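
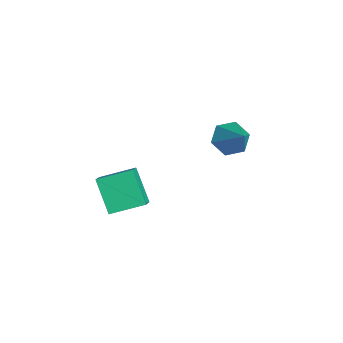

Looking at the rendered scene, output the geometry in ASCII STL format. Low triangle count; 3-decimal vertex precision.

solid 
facet normal -0.612 -0.206 0.764
outer loop
vertex -0.64 -3.216 -0.151
vertex -0.474 -1.475 0.452
vertex -1.434 -2.946 -0.714
endloop
endfacet
facet normal -0.089 -0.941 -0.326
outer loop
vertex -0.186 -2.525 -2.272
vertex -0.64 -3.216 -0.151
vertex -1.434 -2.946 -0.714
endloop
endfacet
facet normal -0.612 -0.206 0.764
outer loop
vertex -1.434 -2.946 -0.714
vertex -0.474 -1.475 0.452
vertex -1.268 -1.204 -0.111
endloop
endfacet
facet normal -0.786 0.268 -0.557
outer loop
vertex -1.268 -1.204 -0.111
vertex -0.186 -2.525 -2.272
vertex -1.434 -2.946 -0.714
endloop
endfacet
facet normal 0.786 -0.268 0.557
outer loop
vertex -0.64 -3.216 -0.151
vertex 0.774 -1.054 -1.106
vertex -0.474 -1.475 0.452
endloop
endfacet
facet normal -0.090 -0.941 -0.326
outer loop
vertex 0.608 -2.796 -1.709
vertex -0.64 -3.216 -0.151
vertex -0.186 -2.525 -2.272
endloop
endfacet
facet normal 0.786 -0.268 0.557
outer loop
vertex 0.608 -2.796 -1.709
vertex 0.774 -1.054 -1.106
vertex -0.64 -3.216 -0.151
endloop
endfacet
facet normal 0.090 0.941 0.326
outer loop
vertex -0.474 -1.475 0.452
vertex 0.774 -1.054 -1.106
vertex -1.268 -1.204 -0.111
endloop
endfacet
facet normal -0.786 0.268 -0.557
outer loop
vertex -0.02 -0.784 -1.669
vertex -0.186 -2.525 -2.272
vertex -1.268 -1.204 -0.111
endloop
endfacet
facet normal 0.089 0.941 0.325
outer loop
vertex -1.268 -1.204 -0.111
vertex 0.774 -1.054 -1.106
vertex -0.02 -0.784 -1.669
endloop
endfacet
facet normal 0.612 0.206 -0.764
outer loop
vertex -0.02 -0.784 -1.669
vertex 0.608 -2.796 -1.709
vertex -0.186 -2.525 -2.272
endloop
endfacet
facet normal 0.612 0.206 -0.764
outer loop
vertex 0.774 -1.054 -1.106
vertex 0.608 -2.796 -1.709
vertex -0.02 -0.784 -1.669
endloop
endfacet
facet normal -0.729 -0.182 -0.661
outer loop
vertex -2.926 4.382 -1.107
vertex -3.392 3.767 -0.424
vertex -3.618 4.772 -0.451
endloop
endfacet
facet normal 0.418 0.903 -0.096
outer loop
vertex -2.926 4.382 -1.107
vertex -3.618 4.772 -0.451
vertex -1.928 4.133 0.904
endloop
endfacet
facet normal -0.729 -0.182 -0.661
outer loop
vertex -3.618 4.772 -0.451
vertex -3.392 3.767 -0.424
vertex -4.084 4.157 0.232
endloop
endfacet
facet normal -0.175 0.788 0.590
outer loop
vertex -3.618 4.772 -0.451
vertex -4.084 4.157 0.232
vertex -1.928 4.133 0.904
endloop
endfacet
facet normal -0.729 -0.182 -0.660
outer loop
vertex -4.084 4.157 0.232
vertex -3.392 3.767 -0.424
vertex -3.858 3.153 0.259
endloop
endfacet
facet normal -0.298 -0.041 0.954
outer loop
vertex -4.084 4.157 0.232
vertex -3.858 3.153 0.259
vertex -1.928 4.133 0.904
endloop
endfacet
facet normal -0.728 -0.182 -0.661
outer loop
vertex -3.858 3.153 0.259
vertex -3.392 3.767 -0.424
vertex -3.166 2.763 -0.396
endloop
endfacet
facet normal 0.172 -0.756 0.632
outer loop
vertex -3.858 3.153 0.259
vertex -3.166 2.763 -0.396
vertex -1.928 4.133 0.904
endloop
endfacet
facet normal -0.728 -0.182 -0.661
outer loop
vertex -3.166 2.763 -0.396
vertex -3.392 3.767 -0.424
vertex -2.7 3.377 -1.079
endloop
endfacet
facet normal 0.766 -0.641 -0.054
outer loop
vertex -3.166 2.763 -0.396
vertex -2.7 3.377 -1.079
vertex -1.928 4.133 0.904
endloop
endfacet
facet normal -0.728 -0.182 -0.661
outer loop
vertex -2.7 3.377 -1.079
vertex -3.392 3.767 -0.424
vertex -2.926 4.382 -1.107
endloop
endfacet
facet normal 0.889 0.188 -0.418
outer loop
vertex -2.7 3.377 -1.079
vertex -2.926 4.382 -1.107
vertex -1.928 4.133 0.904
endloop
endfacet

endsolid


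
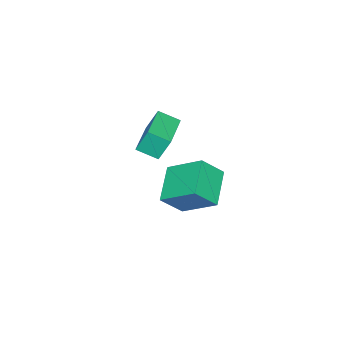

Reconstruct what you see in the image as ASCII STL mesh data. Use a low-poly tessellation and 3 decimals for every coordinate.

solid 
facet normal -0.929 -0.365 -0.056
outer loop
vertex 2.58 -3.904 3.732
vertex 2.253 -3.003 3.28
vertex 2.822 -4.355 2.658
endloop
endfacet
facet normal 0.309 -0.850 0.427
outer loop
vertex 4.847 -3.557 2.78
vertex 2.58 -3.904 3.732
vertex 2.822 -4.355 2.658
endloop
endfacet
facet normal -0.929 -0.365 -0.056
outer loop
vertex 2.822 -4.355 2.658
vertex 2.253 -3.003 3.28
vertex 2.495 -3.453 2.206
endloop
endfacet
facet normal 0.204 -0.379 -0.903
outer loop
vertex 2.495 -3.453 2.206
vertex 4.847 -3.557 2.78
vertex 2.822 -4.355 2.658
endloop
endfacet
facet normal -0.204 0.379 0.903
outer loop
vertex 2.58 -3.904 3.732
vertex 4.278 -2.205 3.402
vertex 2.253 -3.003 3.28
endloop
endfacet
facet normal 0.309 -0.850 0.426
outer loop
vertex 4.605 -3.107 3.854
vertex 2.58 -3.904 3.732
vertex 4.847 -3.557 2.78
endloop
endfacet
facet normal -0.203 0.379 0.903
outer loop
vertex 4.605 -3.107 3.854
vertex 4.278 -2.205 3.402
vertex 2.58 -3.904 3.732
endloop
endfacet
facet normal -0.309 0.850 -0.426
outer loop
vertex 2.253 -3.003 3.28
vertex 4.278 -2.205 3.402
vertex 2.495 -3.453 2.206
endloop
endfacet
facet normal 0.204 -0.379 -0.903
outer loop
vertex 4.52 -2.656 2.328
vertex 4.847 -3.557 2.78
vertex 2.495 -3.453 2.206
endloop
endfacet
facet normal -0.309 0.850 -0.427
outer loop
vertex 2.495 -3.453 2.206
vertex 4.278 -2.205 3.402
vertex 4.52 -2.656 2.328
endloop
endfacet
facet normal 0.929 0.365 0.056
outer loop
vertex 4.52 -2.656 2.328
vertex 4.605 -3.107 3.854
vertex 4.847 -3.557 2.78
endloop
endfacet
facet normal 0.929 0.365 0.056
outer loop
vertex 4.278 -2.205 3.402
vertex 4.605 -3.107 3.854
vertex 4.52 -2.656 2.328
endloop
endfacet
facet normal -0.576 0.416 -0.704
outer loop
vertex -0.204 -4.07 -2.302
vertex -0.256 -2.342 -1.237
vertex 1.389 -3.446 -3.237
endloop
endfacet
facet normal 0.025 -0.851 -0.525
outer loop
vertex 2.236 -4.058 -2.203
vertex -0.204 -4.07 -2.302
vertex 1.389 -3.446 -3.237
endloop
endfacet
facet normal -0.576 0.417 -0.704
outer loop
vertex 1.389 -3.446 -3.237
vertex -0.256 -2.342 -1.237
vertex 1.338 -1.718 -2.172
endloop
endfacet
facet normal 0.817 0.320 -0.480
outer loop
vertex 1.338 -1.718 -2.172
vertex 2.236 -4.058 -2.203
vertex 1.389 -3.446 -3.237
endloop
endfacet
facet normal -0.817 -0.320 0.480
outer loop
vertex -0.204 -4.07 -2.302
vertex 0.591 -2.954 -0.203
vertex -0.256 -2.342 -1.237
endloop
endfacet
facet normal 0.025 -0.851 -0.525
outer loop
vertex 0.642 -4.682 -1.268
vertex -0.204 -4.07 -2.302
vertex 2.236 -4.058 -2.203
endloop
endfacet
facet normal -0.817 -0.320 0.479
outer loop
vertex 0.642 -4.682 -1.268
vertex 0.591 -2.954 -0.203
vertex -0.204 -4.07 -2.302
endloop
endfacet
facet normal -0.025 0.851 0.525
outer loop
vertex -0.256 -2.342 -1.237
vertex 0.591 -2.954 -0.203
vertex 1.338 -1.718 -2.172
endloop
endfacet
facet normal 0.817 0.320 -0.479
outer loop
vertex 2.184 -2.33 -1.138
vertex 2.236 -4.058 -2.203
vertex 1.338 -1.718 -2.172
endloop
endfacet
facet normal -0.025 0.851 0.525
outer loop
vertex 1.338 -1.718 -2.172
vertex 0.591 -2.954 -0.203
vertex 2.184 -2.33 -1.138
endloop
endfacet
facet normal 0.576 -0.416 0.704
outer loop
vertex 2.184 -2.33 -1.138
vertex 0.642 -4.682 -1.268
vertex 2.236 -4.058 -2.203
endloop
endfacet
facet normal 0.576 -0.417 0.703
outer loop
vertex 0.591 -2.954 -0.203
vertex 0.642 -4.682 -1.268
vertex 2.184 -2.33 -1.138
endloop
endfacet

endsolid


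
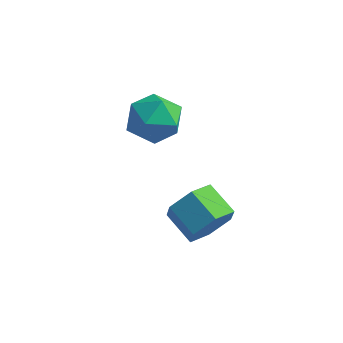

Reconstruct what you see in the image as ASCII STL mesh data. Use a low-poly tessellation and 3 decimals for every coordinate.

solid 
facet normal -0.861 0.294 0.414
outer loop
vertex -4.733 2.443 3.215
vertex -4.458 1.899 4.173
vertex -4.156 2.984 4.03
endloop
endfacet
facet normal -0.633 0.771 -0.064
outer loop
vertex -4.733 2.443 3.215
vertex -4.156 2.984 4.03
vertex -3.87 3.129 2.94
endloop
endfacet
facet normal -0.571 0.440 -0.693
outer loop
vertex -4.733 2.443 3.215
vertex -3.87 3.129 2.94
vertex -3.995 2.132 2.41
endloop
endfacet
facet normal -0.760 -0.241 -0.603
outer loop
vertex -4.733 2.443 3.215
vertex -3.995 2.132 2.41
vertex -4.358 1.372 3.171
endloop
endfacet
facet normal -0.940 -0.332 0.081
outer loop
vertex -4.733 2.443 3.215
vertex -4.358 1.372 3.171
vertex -4.458 1.899 4.173
endloop
endfacet
facet normal 0.016 0.991 0.136
outer loop
vertex -3.87 3.129 2.94
vertex -4.156 2.984 4.03
vertex -3.062 3.008 3.729
endloop
endfacet
facet normal -0.353 0.218 0.910
outer loop
vertex -4.156 2.984 4.03
vertex -4.458 1.899 4.173
vertex -3.425 2.248 4.49
endloop
endfacet
facet normal -0.481 -0.795 0.370
outer loop
vertex -4.458 1.899 4.173
vertex -4.358 1.372 3.171
vertex -3.55 1.251 3.96
endloop
endfacet
facet normal -0.189 -0.648 -0.738
outer loop
vertex -4.358 1.372 3.171
vertex -3.995 2.132 2.41
vertex -3.264 1.396 2.87
endloop
endfacet
facet normal 0.117 0.455 -0.883
outer loop
vertex -3.995 2.132 2.41
vertex -3.87 3.129 2.94
vertex -2.962 2.481 2.727
endloop
endfacet
facet normal 0.760 0.241 0.603
outer loop
vertex -2.687 1.937 3.685
vertex -3.062 3.008 3.729
vertex -3.425 2.248 4.49
endloop
endfacet
facet normal 0.571 -0.440 0.693
outer loop
vertex -2.687 1.937 3.685
vertex -3.425 2.248 4.49
vertex -3.55 1.251 3.96
endloop
endfacet
facet normal 0.633 -0.771 0.064
outer loop
vertex -2.687 1.937 3.685
vertex -3.55 1.251 3.96
vertex -3.264 1.396 2.87
endloop
endfacet
facet normal 0.861 -0.294 -0.414
outer loop
vertex -2.687 1.937 3.685
vertex -3.264 1.396 2.87
vertex -2.962 2.481 2.727
endloop
endfacet
facet normal 0.940 0.332 -0.081
outer loop
vertex -2.687 1.937 3.685
vertex -2.962 2.481 2.727
vertex -3.062 3.008 3.729
endloop
endfacet
facet normal 0.189 0.648 0.738
outer loop
vertex -3.425 2.248 4.49
vertex -3.062 3.008 3.729
vertex -4.156 2.984 4.03
endloop
endfacet
facet normal -0.117 -0.455 0.883
outer loop
vertex -3.55 1.251 3.96
vertex -3.425 2.248 4.49
vertex -4.458 1.899 4.173
endloop
endfacet
facet normal -0.016 -0.991 -0.136
outer loop
vertex -3.264 1.396 2.87
vertex -3.55 1.251 3.96
vertex -4.358 1.372 3.171
endloop
endfacet
facet normal 0.353 -0.218 -0.910
outer loop
vertex -2.962 2.481 2.727
vertex -3.264 1.396 2.87
vertex -3.995 2.132 2.41
endloop
endfacet
facet normal 0.481 0.795 -0.370
outer loop
vertex -3.062 3.008 3.729
vertex -2.962 2.481 2.727
vertex -3.87 3.129 2.94
endloop
endfacet
facet normal 0.841 -0.345 -0.417
outer loop
vertex 0.928 -0.867 2.902
vertex 0.409 -1.419 2.313
vertex 0.645 -0.526 2.05
endloop
endfacet
facet normal 0.454 0.869 0.197
outer loop
vertex 0.928 -0.867 2.902
vertex 0.645 -0.526 2.05
vertex -0.191 -0.408 3.457
endloop
endfacet
facet normal 0.453 0.869 0.196
outer loop
vertex -0.191 -0.408 3.457
vertex 0.645 -0.526 2.05
vertex -0.474 -0.068 2.605
endloop
endfacet
facet normal -0.842 0.344 0.417
outer loop
vertex -0.191 -0.408 3.457
vertex -0.474 -0.068 2.605
vertex -0.709 -0.961 2.867
endloop
endfacet
facet normal 0.841 -0.345 -0.417
outer loop
vertex 0.645 -0.526 2.05
vertex 0.409 -1.419 2.313
vertex 0.126 -1.079 1.461
endloop
endfacet
facet normal -0.029 0.741 -0.670
outer loop
vertex 0.645 -0.526 2.05
vertex 0.126 -1.079 1.461
vertex -0.474 -0.068 2.605
endloop
endfacet
facet normal -0.029 0.741 -0.670
outer loop
vertex -0.474 -0.068 2.605
vertex 0.126 -1.079 1.461
vertex -0.992 -0.621 2.016
endloop
endfacet
facet normal -0.841 0.344 0.417
outer loop
vertex -0.474 -0.068 2.605
vertex -0.992 -0.621 2.016
vertex -0.709 -0.961 2.867
endloop
endfacet
facet normal 0.842 -0.344 -0.417
outer loop
vertex 0.126 -1.079 1.461
vertex 0.409 -1.419 2.313
vertex -0.109 -1.972 1.723
endloop
endfacet
facet normal -0.482 -0.127 -0.867
outer loop
vertex 0.126 -1.079 1.461
vertex -0.109 -1.972 1.723
vertex -0.992 -0.621 2.016
endloop
endfacet
facet normal -0.482 -0.127 -0.867
outer loop
vertex -0.992 -0.621 2.016
vertex -0.109 -1.972 1.723
vertex -1.228 -1.513 2.278
endloop
endfacet
facet normal -0.841 0.345 0.417
outer loop
vertex -0.992 -0.621 2.016
vertex -1.228 -1.513 2.278
vertex -0.709 -0.961 2.867
endloop
endfacet
facet normal 0.842 -0.344 -0.417
outer loop
vertex -0.109 -1.972 1.723
vertex 0.409 -1.419 2.313
vertex 0.174 -2.312 2.575
endloop
endfacet
facet normal -0.454 -0.869 -0.196
outer loop
vertex -0.109 -1.972 1.723
vertex 0.174 -2.312 2.575
vertex -1.228 -1.513 2.278
endloop
endfacet
facet normal -0.454 -0.869 -0.197
outer loop
vertex -1.228 -1.513 2.278
vertex 0.174 -2.312 2.575
vertex -0.945 -1.854 3.13
endloop
endfacet
facet normal -0.841 0.345 0.417
outer loop
vertex -1.228 -1.513 2.278
vertex -0.945 -1.854 3.13
vertex -0.709 -0.961 2.867
endloop
endfacet
facet normal 0.841 -0.344 -0.417
outer loop
vertex 0.174 -2.312 2.575
vertex 0.409 -1.419 2.313
vertex 0.692 -1.759 3.164
endloop
endfacet
facet normal 0.029 -0.741 0.670
outer loop
vertex 0.174 -2.312 2.575
vertex 0.692 -1.759 3.164
vertex -0.945 -1.854 3.13
endloop
endfacet
facet normal 0.029 -0.741 0.670
outer loop
vertex -0.945 -1.854 3.13
vertex 0.692 -1.759 3.164
vertex -0.426 -1.301 3.719
endloop
endfacet
facet normal -0.841 0.345 0.417
outer loop
vertex -0.945 -1.854 3.13
vertex -0.426 -1.301 3.719
vertex -0.709 -0.961 2.867
endloop
endfacet
facet normal 0.841 -0.345 -0.417
outer loop
vertex 0.692 -1.759 3.164
vertex 0.409 -1.419 2.313
vertex 0.928 -0.867 2.902
endloop
endfacet
facet normal 0.482 0.127 0.867
outer loop
vertex 0.692 -1.759 3.164
vertex 0.928 -0.867 2.902
vertex -0.426 -1.301 3.719
endloop
endfacet
facet normal 0.482 0.127 0.867
outer loop
vertex -0.426 -1.301 3.719
vertex 0.928 -0.867 2.902
vertex -0.191 -0.408 3.457
endloop
endfacet
facet normal -0.842 0.344 0.417
outer loop
vertex -0.426 -1.301 3.719
vertex -0.191 -0.408 3.457
vertex -0.709 -0.961 2.867
endloop
endfacet

endsolid


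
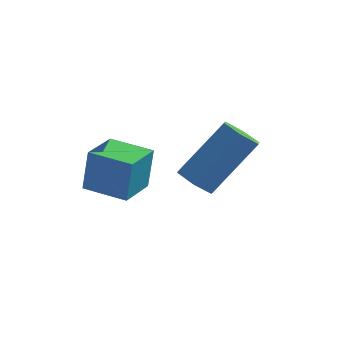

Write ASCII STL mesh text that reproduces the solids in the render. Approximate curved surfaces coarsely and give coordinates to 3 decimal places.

solid 
facet normal -0.481 -0.494 -0.725
outer loop
vertex 2.955 1.789 -1.687
vertex 2.518 1.555 -1.238
vertex 2.397 2.134 -1.552
endloop
endfacet
facet normal 0.274 0.701 -0.659
outer loop
vertex 2.955 1.789 -1.687
vertex 2.397 2.134 -1.552
vertex 3.96 2.82 -0.172
endloop
endfacet
facet normal 0.273 0.701 -0.658
outer loop
vertex 3.96 2.82 -0.172
vertex 2.397 2.134 -1.552
vertex 3.402 3.165 -0.036
endloop
endfacet
facet normal 0.481 0.492 0.725
outer loop
vertex 3.96 2.82 -0.172
vertex 3.402 3.165 -0.036
vertex 3.522 2.585 0.278
endloop
endfacet
facet normal -0.481 -0.494 -0.725
outer loop
vertex 2.397 2.134 -1.552
vertex 2.518 1.555 -1.238
vertex 1.959 1.9 -1.102
endloop
endfacet
facet normal -0.584 0.797 -0.154
outer loop
vertex 2.397 2.134 -1.552
vertex 1.959 1.9 -1.102
vertex 3.402 3.165 -0.036
endloop
endfacet
facet normal -0.585 0.797 -0.154
outer loop
vertex 3.402 3.165 -0.036
vertex 1.959 1.9 -1.102
vertex 2.964 2.93 0.413
endloop
endfacet
facet normal 0.480 0.492 0.726
outer loop
vertex 3.402 3.165 -0.036
vertex 2.964 2.93 0.413
vertex 3.522 2.585 0.278
endloop
endfacet
facet normal -0.481 -0.493 -0.725
outer loop
vertex 1.959 1.9 -1.102
vertex 2.518 1.555 -1.238
vertex 2.08 1.32 -0.788
endloop
endfacet
facet normal -0.858 0.094 0.505
outer loop
vertex 1.959 1.9 -1.102
vertex 2.08 1.32 -0.788
vertex 2.964 2.93 0.413
endloop
endfacet
facet normal -0.858 0.094 0.505
outer loop
vertex 2.964 2.93 0.413
vertex 2.08 1.32 -0.788
vertex 3.085 2.351 0.727
endloop
endfacet
facet normal 0.481 0.494 0.725
outer loop
vertex 2.964 2.93 0.413
vertex 3.085 2.351 0.727
vertex 3.522 2.585 0.278
endloop
endfacet
facet normal -0.481 -0.492 -0.725
outer loop
vertex 2.08 1.32 -0.788
vertex 2.518 1.555 -1.238
vertex 2.638 0.975 -0.924
endloop
endfacet
facet normal -0.273 -0.701 0.658
outer loop
vertex 2.08 1.32 -0.788
vertex 2.638 0.975 -0.924
vertex 3.085 2.351 0.727
endloop
endfacet
facet normal -0.274 -0.701 0.658
outer loop
vertex 3.085 2.351 0.727
vertex 2.638 0.975 -0.924
vertex 3.643 2.006 0.592
endloop
endfacet
facet normal 0.481 0.494 0.725
outer loop
vertex 3.085 2.351 0.727
vertex 3.643 2.006 0.592
vertex 3.522 2.585 0.278
endloop
endfacet
facet normal -0.480 -0.492 -0.726
outer loop
vertex 2.638 0.975 -0.924
vertex 2.518 1.555 -1.238
vertex 3.076 1.21 -1.373
endloop
endfacet
facet normal 0.585 -0.796 0.154
outer loop
vertex 2.638 0.975 -0.924
vertex 3.076 1.21 -1.373
vertex 3.643 2.006 0.592
endloop
endfacet
facet normal 0.584 -0.797 0.154
outer loop
vertex 3.643 2.006 0.592
vertex 3.076 1.21 -1.373
vertex 4.081 2.24 0.142
endloop
endfacet
facet normal 0.481 0.494 0.725
outer loop
vertex 3.643 2.006 0.592
vertex 4.081 2.24 0.142
vertex 3.522 2.585 0.278
endloop
endfacet
facet normal -0.481 -0.494 -0.725
outer loop
vertex 3.076 1.21 -1.373
vertex 2.518 1.555 -1.238
vertex 2.955 1.789 -1.687
endloop
endfacet
facet normal 0.858 -0.095 -0.505
outer loop
vertex 3.076 1.21 -1.373
vertex 2.955 1.789 -1.687
vertex 4.081 2.24 0.142
endloop
endfacet
facet normal 0.858 -0.094 -0.505
outer loop
vertex 4.081 2.24 0.142
vertex 2.955 1.789 -1.687
vertex 3.96 2.82 -0.172
endloop
endfacet
facet normal 0.481 0.493 0.725
outer loop
vertex 4.081 2.24 0.142
vertex 3.96 2.82 -0.172
vertex 3.522 2.585 0.278
endloop
endfacet
facet normal -0.984 0.168 0.058
outer loop
vertex 0.363 -0.895 1.092
vertex 0.555 0.295 0.906
vertex 0.256 -1.078 -0.191
endloop
endfacet
facet normal -0.158 -0.976 0.152
outer loop
vertex 1.525 -1.295 -0.266
vertex 0.363 -0.895 1.092
vertex 0.256 -1.078 -0.191
endloop
endfacet
facet normal -0.984 0.168 0.058
outer loop
vertex 0.256 -1.078 -0.191
vertex 0.555 0.295 0.906
vertex 0.448 0.112 -0.377
endloop
endfacet
facet normal -0.082 -0.141 -0.987
outer loop
vertex 0.448 0.112 -0.377
vertex 1.525 -1.295 -0.266
vertex 0.256 -1.078 -0.191
endloop
endfacet
facet normal 0.082 0.141 0.987
outer loop
vertex 0.363 -0.895 1.092
vertex 1.824 0.078 0.831
vertex 0.555 0.295 0.906
endloop
endfacet
facet normal -0.158 -0.976 0.152
outer loop
vertex 1.632 -1.112 1.017
vertex 0.363 -0.895 1.092
vertex 1.525 -1.295 -0.266
endloop
endfacet
facet normal 0.082 0.141 0.987
outer loop
vertex 1.632 -1.112 1.017
vertex 1.824 0.078 0.831
vertex 0.363 -0.895 1.092
endloop
endfacet
facet normal 0.158 0.976 -0.152
outer loop
vertex 0.555 0.295 0.906
vertex 1.824 0.078 0.831
vertex 0.448 0.112 -0.377
endloop
endfacet
facet normal -0.082 -0.141 -0.987
outer loop
vertex 1.717 -0.105 -0.452
vertex 1.525 -1.295 -0.266
vertex 0.448 0.112 -0.377
endloop
endfacet
facet normal 0.158 0.976 -0.152
outer loop
vertex 0.448 0.112 -0.377
vertex 1.824 0.078 0.831
vertex 1.717 -0.105 -0.452
endloop
endfacet
facet normal 0.984 -0.168 -0.058
outer loop
vertex 1.717 -0.105 -0.452
vertex 1.632 -1.112 1.017
vertex 1.525 -1.295 -0.266
endloop
endfacet
facet normal 0.984 -0.168 -0.058
outer loop
vertex 1.824 0.078 0.831
vertex 1.632 -1.112 1.017
vertex 1.717 -0.105 -0.452
endloop
endfacet

endsolid


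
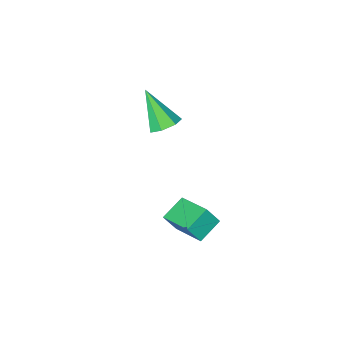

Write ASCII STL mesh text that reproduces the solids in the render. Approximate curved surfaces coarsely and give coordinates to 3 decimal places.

solid 
facet normal -0.870 -0.243 0.429
outer loop
vertex 1.591 0.709 1.272
vertex 1.434 2.395 1.91
vertex 1.125 0.967 0.474
endloop
endfacet
facet normal 0.088 -0.932 -0.352
outer loop
vertex 2.186 1.265 -0.05
vertex 1.591 0.709 1.272
vertex 1.125 0.967 0.474
endloop
endfacet
facet normal -0.870 -0.243 0.429
outer loop
vertex 1.125 0.967 0.474
vertex 1.434 2.395 1.91
vertex 0.968 2.654 1.112
endloop
endfacet
facet normal -0.486 0.269 -0.831
outer loop
vertex 0.968 2.654 1.112
vertex 2.186 1.265 -0.05
vertex 1.125 0.967 0.474
endloop
endfacet
facet normal 0.486 -0.269 0.831
outer loop
vertex 1.591 0.709 1.272
vertex 2.495 2.693 1.386
vertex 1.434 2.395 1.91
endloop
endfacet
facet normal 0.087 -0.932 -0.353
outer loop
vertex 2.652 1.006 0.748
vertex 1.591 0.709 1.272
vertex 2.186 1.265 -0.05
endloop
endfacet
facet normal 0.486 -0.269 0.831
outer loop
vertex 2.652 1.006 0.748
vertex 2.495 2.693 1.386
vertex 1.591 0.709 1.272
endloop
endfacet
facet normal -0.087 0.931 0.353
outer loop
vertex 1.434 2.395 1.91
vertex 2.495 2.693 1.386
vertex 0.968 2.654 1.112
endloop
endfacet
facet normal -0.486 0.269 -0.831
outer loop
vertex 2.029 2.951 0.588
vertex 2.186 1.265 -0.05
vertex 0.968 2.654 1.112
endloop
endfacet
facet normal -0.087 0.932 0.352
outer loop
vertex 0.968 2.654 1.112
vertex 2.495 2.693 1.386
vertex 2.029 2.951 0.588
endloop
endfacet
facet normal 0.870 0.243 -0.429
outer loop
vertex 2.029 2.951 0.588
vertex 2.652 1.006 0.748
vertex 2.186 1.265 -0.05
endloop
endfacet
facet normal 0.870 0.243 -0.429
outer loop
vertex 2.495 2.693 1.386
vertex 2.652 1.006 0.748
vertex 2.029 2.951 0.588
endloop
endfacet
facet normal -0.149 0.582 -0.800
outer loop
vertex 1.143 -2.694 2.561
vertex 0.391 -2.755 2.657
vertex 0.865 -2.236 2.946
endloop
endfacet
facet normal 0.895 0.213 0.393
outer loop
vertex 1.143 -2.694 2.561
vertex 0.865 -2.236 2.946
vertex 0.689 -3.925 4.263
endloop
endfacet
facet normal -0.149 0.582 -0.800
outer loop
vertex 0.865 -2.236 2.946
vertex 0.391 -2.755 2.657
vertex 0.231 -2.169 3.113
endloop
endfacet
facet normal 0.265 0.576 0.774
outer loop
vertex 0.865 -2.236 2.946
vertex 0.231 -2.169 3.113
vertex 0.689 -3.925 4.263
endloop
endfacet
facet normal -0.148 0.582 -0.800
outer loop
vertex 0.231 -2.169 3.113
vertex 0.391 -2.755 2.657
vertex -0.283 -2.542 2.937
endloop
endfacet
facet normal -0.527 0.365 0.767
outer loop
vertex 0.231 -2.169 3.113
vertex -0.283 -2.542 2.937
vertex 0.689 -3.925 4.263
endloop
endfacet
facet normal -0.148 0.582 -0.799
outer loop
vertex -0.283 -2.542 2.937
vertex 0.391 -2.755 2.657
vertex -0.289 -3.076 2.549
endloop
endfacet
facet normal -0.888 -0.263 0.376
outer loop
vertex -0.283 -2.542 2.937
vertex -0.289 -3.076 2.549
vertex 0.689 -3.925 4.263
endloop
endfacet
facet normal -0.148 0.582 -0.800
outer loop
vertex -0.289 -3.076 2.549
vertex 0.391 -2.755 2.657
vertex 0.216 -3.368 2.243
endloop
endfacet
facet normal -0.544 -0.833 -0.102
outer loop
vertex -0.289 -3.076 2.549
vertex 0.216 -3.368 2.243
vertex 0.689 -3.925 4.263
endloop
endfacet
facet normal -0.149 0.582 -0.799
outer loop
vertex 0.216 -3.368 2.243
vertex 0.391 -2.755 2.657
vertex 0.854 -3.198 2.248
endloop
endfacet
facet normal 0.247 -0.918 -0.311
outer loop
vertex 0.216 -3.368 2.243
vertex 0.854 -3.198 2.248
vertex 0.689 -3.925 4.263
endloop
endfacet
facet normal -0.149 0.582 -0.799
outer loop
vertex 0.854 -3.198 2.248
vertex 0.391 -2.755 2.657
vertex 1.143 -2.694 2.561
endloop
endfacet
facet normal 0.887 -0.452 -0.091
outer loop
vertex 0.854 -3.198 2.248
vertex 1.143 -2.694 2.561
vertex 0.689 -3.925 4.263
endloop
endfacet

endsolid


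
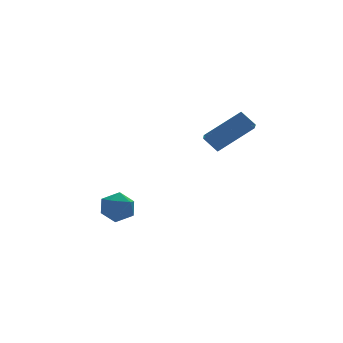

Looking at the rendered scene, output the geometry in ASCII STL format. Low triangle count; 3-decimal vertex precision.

solid 
facet normal -0.475 0.565 0.674
outer loop
vertex -1.25 -1.413 2.698
vertex 0.562 -1.334 3.908
vertex -0.957 -0.58 2.206
endloop
endfacet
facet normal -0.831 -0.036 -0.555
outer loop
vertex -0.482 -1.146 1.532
vertex -1.25 -1.413 2.698
vertex -0.957 -0.58 2.206
endloop
endfacet
facet normal -0.475 0.565 0.674
outer loop
vertex -0.957 -0.58 2.206
vertex 0.562 -1.334 3.908
vertex 0.854 -0.502 3.417
endloop
endfacet
facet normal 0.290 0.824 -0.487
outer loop
vertex 0.854 -0.502 3.417
vertex -0.482 -1.146 1.532
vertex -0.957 -0.58 2.206
endloop
endfacet
facet normal -0.290 -0.824 0.488
outer loop
vertex -1.25 -1.413 2.698
vertex 1.037 -1.9 3.234
vertex 0.562 -1.334 3.908
endloop
endfacet
facet normal -0.831 -0.036 -0.555
outer loop
vertex -0.774 -1.978 2.023
vertex -1.25 -1.413 2.698
vertex -0.482 -1.146 1.532
endloop
endfacet
facet normal -0.290 -0.825 0.486
outer loop
vertex -0.774 -1.978 2.023
vertex 1.037 -1.9 3.234
vertex -1.25 -1.413 2.698
endloop
endfacet
facet normal 0.831 0.036 0.555
outer loop
vertex 0.562 -1.334 3.908
vertex 1.037 -1.9 3.234
vertex 0.854 -0.502 3.417
endloop
endfacet
facet normal 0.289 0.825 -0.486
outer loop
vertex 1.33 -1.067 2.742
vertex -0.482 -1.146 1.532
vertex 0.854 -0.502 3.417
endloop
endfacet
facet normal 0.831 0.036 0.556
outer loop
vertex 0.854 -0.502 3.417
vertex 1.037 -1.9 3.234
vertex 1.33 -1.067 2.742
endloop
endfacet
facet normal 0.475 -0.565 -0.675
outer loop
vertex 1.33 -1.067 2.742
vertex -0.774 -1.978 2.023
vertex -0.482 -1.146 1.532
endloop
endfacet
facet normal 0.475 -0.565 -0.674
outer loop
vertex 1.037 -1.9 3.234
vertex -0.774 -1.978 2.023
vertex 1.33 -1.067 2.742
endloop
endfacet
facet normal 0.590 0.576 0.565
outer loop
vertex -3.728 3.647 -2.757
vertex -3.764 2.997 -2.056
vertex -3.078 2.946 -2.721
endloop
endfacet
facet normal 0.730 0.671 -0.129
outer loop
vertex -3.728 3.647 -2.757
vertex -3.078 2.946 -2.721
vertex -3.46 3.201 -3.561
endloop
endfacet
facet normal 0.129 0.885 -0.448
outer loop
vertex -3.728 3.647 -2.757
vertex -3.46 3.201 -3.561
vertex -4.382 3.41 -3.414
endloop
endfacet
facet normal -0.382 0.923 0.048
outer loop
vertex -3.728 3.647 -2.757
vertex -4.382 3.41 -3.414
vertex -4.57 3.284 -2.484
endloop
endfacet
facet normal -0.097 0.732 0.674
outer loop
vertex -3.728 3.647 -2.757
vertex -4.57 3.284 -2.484
vertex -3.764 2.997 -2.056
endloop
endfacet
facet normal 0.914 0.039 -0.404
outer loop
vertex -3.46 3.201 -3.561
vertex -3.078 2.946 -2.721
vertex -3.33 2.276 -3.356
endloop
endfacet
facet normal 0.687 -0.114 0.718
outer loop
vertex -3.078 2.946 -2.721
vertex -3.764 2.997 -2.056
vertex -3.518 2.15 -2.426
endloop
endfacet
facet normal -0.426 0.138 0.894
outer loop
vertex -3.764 2.997 -2.056
vertex -4.57 3.284 -2.484
vertex -4.44 2.359 -2.279
endloop
endfacet
facet normal -0.887 0.446 -0.119
outer loop
vertex -4.57 3.284 -2.484
vertex -4.382 3.41 -3.414
vertex -4.822 2.614 -3.119
endloop
endfacet
facet normal -0.060 0.385 -0.921
outer loop
vertex -4.382 3.41 -3.414
vertex -3.46 3.201 -3.561
vertex -4.136 2.563 -3.784
endloop
endfacet
facet normal 0.382 -0.923 -0.048
outer loop
vertex -4.172 1.913 -3.083
vertex -3.33 2.276 -3.356
vertex -3.518 2.15 -2.426
endloop
endfacet
facet normal -0.129 -0.885 0.448
outer loop
vertex -4.172 1.913 -3.083
vertex -3.518 2.15 -2.426
vertex -4.44 2.359 -2.279
endloop
endfacet
facet normal -0.730 -0.671 0.129
outer loop
vertex -4.172 1.913 -3.083
vertex -4.44 2.359 -2.279
vertex -4.822 2.614 -3.119
endloop
endfacet
facet normal -0.590 -0.576 -0.565
outer loop
vertex -4.172 1.913 -3.083
vertex -4.822 2.614 -3.119
vertex -4.136 2.563 -3.784
endloop
endfacet
facet normal 0.097 -0.732 -0.674
outer loop
vertex -4.172 1.913 -3.083
vertex -4.136 2.563 -3.784
vertex -3.33 2.276 -3.356
endloop
endfacet
facet normal 0.887 -0.446 0.119
outer loop
vertex -3.518 2.15 -2.426
vertex -3.33 2.276 -3.356
vertex -3.078 2.946 -2.721
endloop
endfacet
facet normal 0.060 -0.385 0.921
outer loop
vertex -4.44 2.359 -2.279
vertex -3.518 2.15 -2.426
vertex -3.764 2.997 -2.056
endloop
endfacet
facet normal -0.914 -0.039 0.404
outer loop
vertex -4.822 2.614 -3.119
vertex -4.44 2.359 -2.279
vertex -4.57 3.284 -2.484
endloop
endfacet
facet normal -0.687 0.114 -0.718
outer loop
vertex -4.136 2.563 -3.784
vertex -4.822 2.614 -3.119
vertex -4.382 3.41 -3.414
endloop
endfacet
facet normal 0.426 -0.138 -0.894
outer loop
vertex -3.33 2.276 -3.356
vertex -4.136 2.563 -3.784
vertex -3.46 3.201 -3.561
endloop
endfacet

endsolid


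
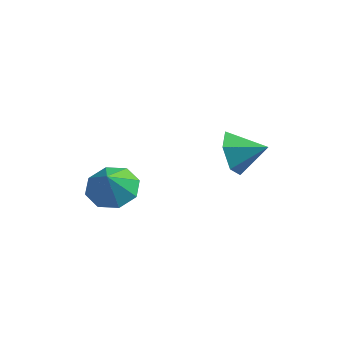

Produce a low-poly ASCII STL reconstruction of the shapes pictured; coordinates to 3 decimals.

solid 
facet normal -0.910 -0.201 -0.362
outer loop
vertex 1.383 0.474 -2.745
vertex 0.941 0.803 -1.816
vertex 1.103 1.509 -2.616
endloop
endfacet
facet normal 0.761 0.279 -0.586
outer loop
vertex 1.383 0.474 -2.745
vertex 1.103 1.509 -2.616
vertex 2.279 1.097 -1.284
endloop
endfacet
facet normal -0.910 -0.201 -0.362
outer loop
vertex 1.103 1.509 -2.616
vertex 0.941 0.803 -1.816
vertex 0.661 1.838 -1.687
endloop
endfacet
facet normal 0.436 0.893 -0.109
outer loop
vertex 1.103 1.509 -2.616
vertex 0.661 1.838 -1.687
vertex 2.279 1.097 -1.284
endloop
endfacet
facet normal -0.910 -0.201 -0.362
outer loop
vertex 0.661 1.838 -1.687
vertex 0.941 0.803 -1.816
vertex 0.499 1.131 -0.887
endloop
endfacet
facet normal 0.164 0.723 0.672
outer loop
vertex 0.661 1.838 -1.687
vertex 0.499 1.131 -0.887
vertex 2.279 1.097 -1.284
endloop
endfacet
facet normal -0.910 -0.201 -0.362
outer loop
vertex 0.499 1.131 -0.887
vertex 0.941 0.803 -1.816
vertex 0.779 0.096 -1.016
endloop
endfacet
facet normal 0.216 -0.063 0.974
outer loop
vertex 0.499 1.131 -0.887
vertex 0.779 0.096 -1.016
vertex 2.279 1.097 -1.284
endloop
endfacet
facet normal -0.911 -0.200 -0.361
outer loop
vertex 0.779 0.096 -1.016
vertex 0.941 0.803 -1.816
vertex 1.22 -0.233 -1.945
endloop
endfacet
facet normal 0.541 -0.678 0.497
outer loop
vertex 0.779 0.096 -1.016
vertex 1.22 -0.233 -1.945
vertex 2.279 1.097 -1.284
endloop
endfacet
facet normal -0.910 -0.200 -0.362
outer loop
vertex 1.22 -0.233 -1.945
vertex 0.941 0.803 -1.816
vertex 1.383 0.474 -2.745
endloop
endfacet
facet normal 0.814 -0.508 -0.283
outer loop
vertex 1.22 -0.233 -1.945
vertex 1.383 0.474 -2.745
vertex 2.279 1.097 -1.284
endloop
endfacet
facet normal -0.028 0.473 -0.881
outer loop
vertex -2.026 -1.739 -3.437
vertex -3.107 -1.577 -3.316
vertex -2.201 -1.016 -3.043
endloop
endfacet
facet normal 0.774 -0.148 0.616
outer loop
vertex -2.026 -1.739 -3.437
vertex -2.201 -1.016 -3.043
vertex -3.073 -2.163 -2.224
endloop
endfacet
facet normal -0.027 0.473 -0.881
outer loop
vertex -2.201 -1.016 -3.043
vertex -3.107 -1.577 -3.316
vertex -2.907 -0.621 -2.809
endloop
endfacet
facet normal 0.438 0.277 0.855
outer loop
vertex -2.201 -1.016 -3.043
vertex -2.907 -0.621 -2.809
vertex -3.073 -2.163 -2.224
endloop
endfacet
facet normal -0.027 0.473 -0.881
outer loop
vertex -2.907 -0.621 -2.809
vertex -3.107 -1.577 -3.316
vertex -3.73 -0.786 -2.872
endloop
endfacet
facet normal -0.144 0.365 0.920
outer loop
vertex -2.907 -0.621 -2.809
vertex -3.73 -0.786 -2.872
vertex -3.073 -2.163 -2.224
endloop
endfacet
facet normal -0.028 0.473 -0.881
outer loop
vertex -3.73 -0.786 -2.872
vertex -3.107 -1.577 -3.316
vertex -4.188 -1.415 -3.195
endloop
endfacet
facet normal -0.631 0.063 0.773
outer loop
vertex -3.73 -0.786 -2.872
vertex -4.188 -1.415 -3.195
vertex -3.073 -2.163 -2.224
endloop
endfacet
facet normal -0.028 0.473 -0.881
outer loop
vertex -4.188 -1.415 -3.195
vertex -3.107 -1.577 -3.316
vertex -4.013 -2.138 -3.589
endloop
endfacet
facet normal -0.739 -0.452 0.500
outer loop
vertex -4.188 -1.415 -3.195
vertex -4.013 -2.138 -3.589
vertex -3.073 -2.163 -2.224
endloop
endfacet
facet normal -0.028 0.473 -0.880
outer loop
vertex -4.013 -2.138 -3.589
vertex -3.107 -1.577 -3.316
vertex -3.307 -2.532 -3.823
endloop
endfacet
facet normal -0.403 -0.877 0.261
outer loop
vertex -4.013 -2.138 -3.589
vertex -3.307 -2.532 -3.823
vertex -3.073 -2.163 -2.224
endloop
endfacet
facet normal -0.027 0.473 -0.881
outer loop
vertex -3.307 -2.532 -3.823
vertex -3.107 -1.577 -3.316
vertex -2.484 -2.367 -3.76
endloop
endfacet
facet normal 0.178 -0.964 0.196
outer loop
vertex -3.307 -2.532 -3.823
vertex -2.484 -2.367 -3.76
vertex -3.073 -2.163 -2.224
endloop
endfacet
facet normal -0.028 0.473 -0.881
outer loop
vertex -2.484 -2.367 -3.76
vertex -3.107 -1.577 -3.316
vertex -2.026 -1.739 -3.437
endloop
endfacet
facet normal 0.666 -0.662 0.343
outer loop
vertex -2.484 -2.367 -3.76
vertex -2.026 -1.739 -3.437
vertex -3.073 -2.163 -2.224
endloop
endfacet

endsolid


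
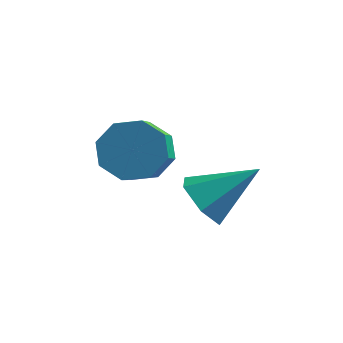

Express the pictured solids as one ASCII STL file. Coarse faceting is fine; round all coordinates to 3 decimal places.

solid 
facet normal -0.123 0.806 -0.579
outer loop
vertex -0.498 3.555 1.043
vertex -1.255 3.111 0.585
vertex -1.163 3.695 1.379
endloop
endfacet
facet normal 0.464 0.562 0.685
outer loop
vertex -0.498 3.555 1.043
vertex -1.163 3.695 1.379
vertex -0.308 2.314 1.933
endloop
endfacet
facet normal 0.464 0.562 0.684
outer loop
vertex -0.308 2.314 1.933
vertex -1.163 3.695 1.379
vertex -0.973 2.453 2.27
endloop
endfacet
facet normal 0.124 -0.806 0.578
outer loop
vertex -0.308 2.314 1.933
vertex -0.973 2.453 2.27
vertex -1.065 1.869 1.475
endloop
endfacet
facet normal -0.124 0.806 -0.579
outer loop
vertex -1.163 3.695 1.379
vertex -1.255 3.111 0.585
vertex -1.881 3.492 1.25
endloop
endfacet
facet normal -0.292 0.527 0.798
outer loop
vertex -1.163 3.695 1.379
vertex -1.881 3.492 1.25
vertex -0.973 2.453 2.27
endloop
endfacet
facet normal -0.292 0.527 0.798
outer loop
vertex -0.973 2.453 2.27
vertex -1.881 3.492 1.25
vertex -1.691 2.25 2.141
endloop
endfacet
facet normal 0.124 -0.806 0.578
outer loop
vertex -0.973 2.453 2.27
vertex -1.691 2.25 2.141
vertex -1.065 1.869 1.475
endloop
endfacet
facet normal -0.123 0.806 -0.578
outer loop
vertex -1.881 3.492 1.25
vertex -1.255 3.111 0.585
vertex -2.233 3.066 0.731
endloop
endfacet
facet normal -0.877 0.184 0.444
outer loop
vertex -1.881 3.492 1.25
vertex -2.233 3.066 0.731
vertex -1.691 2.25 2.141
endloop
endfacet
facet normal -0.877 0.184 0.444
outer loop
vertex -1.691 2.25 2.141
vertex -2.233 3.066 0.731
vertex -2.043 1.824 1.622
endloop
endfacet
facet normal 0.124 -0.807 0.578
outer loop
vertex -1.691 2.25 2.141
vertex -2.043 1.824 1.622
vertex -1.065 1.869 1.475
endloop
endfacet
facet normal -0.124 0.806 -0.579
outer loop
vertex -2.233 3.066 0.731
vertex -1.255 3.111 0.585
vertex -2.012 2.666 0.127
endloop
endfacet
facet normal -0.949 -0.267 -0.170
outer loop
vertex -2.233 3.066 0.731
vertex -2.012 2.666 0.127
vertex -2.043 1.824 1.622
endloop
endfacet
facet normal -0.948 -0.267 -0.170
outer loop
vertex -2.043 1.824 1.622
vertex -2.012 2.666 0.127
vertex -1.822 1.425 1.017
endloop
endfacet
facet normal 0.124 -0.807 0.577
outer loop
vertex -2.043 1.824 1.622
vertex -1.822 1.425 1.017
vertex -1.065 1.869 1.475
endloop
endfacet
facet normal -0.124 0.806 -0.578
outer loop
vertex -2.012 2.666 0.127
vertex -1.255 3.111 0.585
vertex -1.347 2.527 -0.21
endloop
endfacet
facet normal -0.464 -0.562 -0.685
outer loop
vertex -2.012 2.666 0.127
vertex -1.347 2.527 -0.21
vertex -1.822 1.425 1.017
endloop
endfacet
facet normal -0.464 -0.562 -0.685
outer loop
vertex -1.822 1.425 1.017
vertex -1.347 2.527 -0.21
vertex -1.157 1.285 0.681
endloop
endfacet
facet normal 0.123 -0.806 0.579
outer loop
vertex -1.822 1.425 1.017
vertex -1.157 1.285 0.681
vertex -1.065 1.869 1.475
endloop
endfacet
facet normal -0.124 0.806 -0.578
outer loop
vertex -1.347 2.527 -0.21
vertex -1.255 3.111 0.585
vertex -0.629 2.73 -0.081
endloop
endfacet
facet normal 0.292 -0.527 -0.798
outer loop
vertex -1.347 2.527 -0.21
vertex -0.629 2.73 -0.081
vertex -1.157 1.285 0.681
endloop
endfacet
facet normal 0.292 -0.527 -0.798
outer loop
vertex -1.157 1.285 0.681
vertex -0.629 2.73 -0.081
vertex -0.439 1.488 0.81
endloop
endfacet
facet normal 0.124 -0.806 0.579
outer loop
vertex -1.157 1.285 0.681
vertex -0.439 1.488 0.81
vertex -1.065 1.869 1.475
endloop
endfacet
facet normal -0.124 0.807 -0.578
outer loop
vertex -0.629 2.73 -0.081
vertex -1.255 3.111 0.585
vertex -0.277 3.156 0.438
endloop
endfacet
facet normal 0.877 -0.184 -0.444
outer loop
vertex -0.629 2.73 -0.081
vertex -0.277 3.156 0.438
vertex -0.439 1.488 0.81
endloop
endfacet
facet normal 0.877 -0.184 -0.444
outer loop
vertex -0.439 1.488 0.81
vertex -0.277 3.156 0.438
vertex -0.087 1.914 1.329
endloop
endfacet
facet normal 0.123 -0.806 0.578
outer loop
vertex -0.439 1.488 0.81
vertex -0.087 1.914 1.329
vertex -1.065 1.869 1.475
endloop
endfacet
facet normal -0.124 0.807 -0.577
outer loop
vertex -0.277 3.156 0.438
vertex -1.255 3.111 0.585
vertex -0.498 3.555 1.043
endloop
endfacet
facet normal 0.948 0.267 0.170
outer loop
vertex -0.277 3.156 0.438
vertex -0.498 3.555 1.043
vertex -0.087 1.914 1.329
endloop
endfacet
facet normal 0.949 0.267 0.170
outer loop
vertex -0.087 1.914 1.329
vertex -0.498 3.555 1.043
vertex -0.308 2.314 1.933
endloop
endfacet
facet normal 0.124 -0.806 0.579
outer loop
vertex -0.087 1.914 1.329
vertex -0.308 2.314 1.933
vertex -1.065 1.869 1.475
endloop
endfacet
facet normal -0.729 -0.362 -0.581
outer loop
vertex 1.205 2.354 -0.943
vertex 0.808 1.981 -0.213
vertex 0.59 2.828 -0.467
endloop
endfacet
facet normal 0.387 0.853 -0.349
outer loop
vertex 1.205 2.354 -0.943
vertex 0.59 2.828 -0.467
vertex 2.172 2.659 0.873
endloop
endfacet
facet normal -0.729 -0.362 -0.581
outer loop
vertex 0.59 2.828 -0.467
vertex 0.808 1.981 -0.213
vertex 0.194 2.455 0.263
endloop
endfacet
facet normal -0.204 0.912 0.356
outer loop
vertex 0.59 2.828 -0.467
vertex 0.194 2.455 0.263
vertex 2.172 2.659 0.873
endloop
endfacet
facet normal -0.729 -0.362 -0.581
outer loop
vertex 0.194 2.455 0.263
vertex 0.808 1.981 -0.213
vertex 0.412 1.609 0.516
endloop
endfacet
facet normal -0.307 0.199 0.931
outer loop
vertex 0.194 2.455 0.263
vertex 0.412 1.609 0.516
vertex 2.172 2.659 0.873
endloop
endfacet
facet normal -0.729 -0.362 -0.581
outer loop
vertex 0.412 1.609 0.516
vertex 0.808 1.981 -0.213
vertex 1.027 1.135 0.04
endloop
endfacet
facet normal 0.179 -0.572 0.801
outer loop
vertex 0.412 1.609 0.516
vertex 1.027 1.135 0.04
vertex 2.172 2.659 0.873
endloop
endfacet
facet normal -0.729 -0.362 -0.581
outer loop
vertex 1.027 1.135 0.04
vertex 0.808 1.981 -0.213
vertex 1.423 1.508 -0.689
endloop
endfacet
facet normal 0.770 -0.631 0.096
outer loop
vertex 1.027 1.135 0.04
vertex 1.423 1.508 -0.689
vertex 2.172 2.659 0.873
endloop
endfacet
facet normal -0.729 -0.362 -0.581
outer loop
vertex 1.423 1.508 -0.689
vertex 0.808 1.981 -0.213
vertex 1.205 2.354 -0.943
endloop
endfacet
facet normal 0.874 0.081 -0.479
outer loop
vertex 1.423 1.508 -0.689
vertex 1.205 2.354 -0.943
vertex 2.172 2.659 0.873
endloop
endfacet

endsolid


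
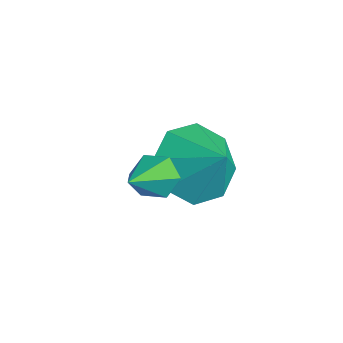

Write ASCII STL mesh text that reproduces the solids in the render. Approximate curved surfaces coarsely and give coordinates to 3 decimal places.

solid 
facet normal -0.507 0.597 -0.621
outer loop
vertex 0.446 -1.64 0.98
vertex 0.097 -2.029 0.891
vertex 0.016 -1.686 1.287
endloop
endfacet
facet normal 0.427 0.589 0.686
outer loop
vertex 0.446 -1.64 0.98
vertex 0.016 -1.686 1.287
vertex 0.863 -2.931 1.829
endloop
endfacet
facet normal -0.509 0.597 -0.621
outer loop
vertex 0.016 -1.686 1.287
vertex 0.097 -2.029 0.891
vertex -0.333 -2.075 1.199
endloop
endfacet
facet normal -0.383 0.137 0.913
outer loop
vertex 0.016 -1.686 1.287
vertex -0.333 -2.075 1.199
vertex 0.863 -2.931 1.829
endloop
endfacet
facet normal -0.508 0.598 -0.620
outer loop
vertex -0.333 -2.075 1.199
vertex 0.097 -2.029 0.891
vertex -0.253 -2.418 0.803
endloop
endfacet
facet normal -0.664 -0.627 0.409
outer loop
vertex -0.333 -2.075 1.199
vertex -0.253 -2.418 0.803
vertex 0.863 -2.931 1.829
endloop
endfacet
facet normal -0.507 0.597 -0.621
outer loop
vertex -0.253 -2.418 0.803
vertex 0.097 -2.029 0.891
vertex 0.177 -2.372 0.496
endloop
endfacet
facet normal -0.132 -0.937 -0.325
outer loop
vertex -0.253 -2.418 0.803
vertex 0.177 -2.372 0.496
vertex 0.863 -2.931 1.829
endloop
endfacet
facet normal -0.508 0.597 -0.621
outer loop
vertex 0.177 -2.372 0.496
vertex 0.097 -2.029 0.891
vertex 0.526 -1.983 0.584
endloop
endfacet
facet normal 0.679 -0.484 -0.552
outer loop
vertex 0.177 -2.372 0.496
vertex 0.526 -1.983 0.584
vertex 0.863 -2.931 1.829
endloop
endfacet
facet normal -0.508 0.598 -0.620
outer loop
vertex 0.526 -1.983 0.584
vertex 0.097 -2.029 0.891
vertex 0.446 -1.64 0.98
endloop
endfacet
facet normal 0.959 0.279 -0.048
outer loop
vertex 0.526 -1.983 0.584
vertex 0.446 -1.64 0.98
vertex 0.863 -2.931 1.829
endloop
endfacet
facet normal -0.669 -0.260 -0.696
outer loop
vertex -0.588 -0.869 -1.269
vertex -1.321 -0.486 -0.708
vertex -0.717 -0.13 -1.421
endloop
endfacet
facet normal 0.982 0.146 -0.121
outer loop
vertex -0.588 -0.869 -1.269
vertex -0.717 -0.13 -1.421
vertex -0.519 -0.174 0.128
endloop
endfacet
facet normal -0.668 -0.261 -0.697
outer loop
vertex -0.717 -0.13 -1.421
vertex -1.321 -0.486 -0.708
vertex -1.201 0.4 -1.155
endloop
endfacet
facet normal 0.718 0.692 -0.072
outer loop
vertex -0.717 -0.13 -1.421
vertex -1.201 0.4 -1.155
vertex -0.519 -0.174 0.128
endloop
endfacet
facet normal -0.669 -0.261 -0.696
outer loop
vertex -1.201 0.4 -1.155
vertex -1.321 -0.486 -0.708
vertex -1.755 0.411 -0.627
endloop
endfacet
facet normal 0.274 0.924 0.268
outer loop
vertex -1.201 0.4 -1.155
vertex -1.755 0.411 -0.627
vertex -0.519 -0.174 0.128
endloop
endfacet
facet normal -0.669 -0.261 -0.696
outer loop
vertex -1.755 0.411 -0.627
vertex -1.321 -0.486 -0.708
vertex -2.055 -0.103 -0.146
endloop
endfacet
facet normal -0.092 0.708 0.700
outer loop
vertex -1.755 0.411 -0.627
vertex -2.055 -0.103 -0.146
vertex -0.519 -0.174 0.128
endloop
endfacet
facet normal -0.669 -0.260 -0.696
outer loop
vertex -2.055 -0.103 -0.146
vertex -1.321 -0.486 -0.708
vertex -1.925 -0.842 0.005
endloop
endfacet
facet normal -0.165 0.169 0.972
outer loop
vertex -2.055 -0.103 -0.146
vertex -1.925 -0.842 0.005
vertex -0.519 -0.174 0.128
endloop
endfacet
facet normal -0.669 -0.261 -0.696
outer loop
vertex -1.925 -0.842 0.005
vertex -1.321 -0.486 -0.708
vertex -1.442 -1.373 -0.26
endloop
endfacet
facet normal 0.096 -0.373 0.923
outer loop
vertex -1.925 -0.842 0.005
vertex -1.442 -1.373 -0.26
vertex -0.519 -0.174 0.128
endloop
endfacet
facet normal -0.669 -0.260 -0.696
outer loop
vertex -1.442 -1.373 -0.26
vertex -1.321 -0.486 -0.708
vertex -0.888 -1.384 -0.788
endloop
endfacet
facet normal 0.543 -0.606 0.582
outer loop
vertex -1.442 -1.373 -0.26
vertex -0.888 -1.384 -0.788
vertex -0.519 -0.174 0.128
endloop
endfacet
facet normal -0.669 -0.261 -0.696
outer loop
vertex -0.888 -1.384 -0.788
vertex -1.321 -0.486 -0.708
vertex -0.588 -0.869 -1.269
endloop
endfacet
facet normal 0.909 -0.390 0.149
outer loop
vertex -0.888 -1.384 -0.788
vertex -0.588 -0.869 -1.269
vertex -0.519 -0.174 0.128
endloop
endfacet

endsolid


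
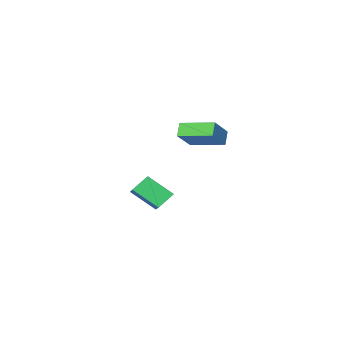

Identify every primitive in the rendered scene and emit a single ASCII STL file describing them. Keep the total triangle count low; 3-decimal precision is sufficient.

solid 
facet normal -0.483 0.618 -0.620
outer loop
vertex -0.879 -3.125 -3.281
vertex -0.254 -1.963 -2.61
vertex 0.003 -3.174 -4.017
endloop
endfacet
facet normal -0.422 -0.785 -0.453
outer loop
vertex 0.834 -4.237 -2.95
vertex -0.879 -3.125 -3.281
vertex 0.003 -3.174 -4.017
endloop
endfacet
facet normal -0.483 0.618 -0.620
outer loop
vertex 0.003 -3.174 -4.017
vertex -0.254 -1.963 -2.61
vertex 0.628 -2.012 -3.346
endloop
endfacet
facet normal 0.767 -0.043 -0.640
outer loop
vertex 0.628 -2.012 -3.346
vertex 0.834 -4.237 -2.95
vertex 0.003 -3.174 -4.017
endloop
endfacet
facet normal -0.767 0.043 0.640
outer loop
vertex -0.879 -3.125 -3.281
vertex 0.577 -3.026 -1.543
vertex -0.254 -1.963 -2.61
endloop
endfacet
facet normal -0.422 -0.785 -0.453
outer loop
vertex -0.048 -4.188 -2.214
vertex -0.879 -3.125 -3.281
vertex 0.834 -4.237 -2.95
endloop
endfacet
facet normal -0.767 0.043 0.640
outer loop
vertex -0.048 -4.188 -2.214
vertex 0.577 -3.026 -1.543
vertex -0.879 -3.125 -3.281
endloop
endfacet
facet normal 0.422 0.785 0.453
outer loop
vertex -0.254 -1.963 -2.61
vertex 0.577 -3.026 -1.543
vertex 0.628 -2.012 -3.346
endloop
endfacet
facet normal 0.767 -0.043 -0.640
outer loop
vertex 1.459 -3.075 -2.279
vertex 0.834 -4.237 -2.95
vertex 0.628 -2.012 -3.346
endloop
endfacet
facet normal 0.422 0.785 0.453
outer loop
vertex 0.628 -2.012 -3.346
vertex 0.577 -3.026 -1.543
vertex 1.459 -3.075 -2.279
endloop
endfacet
facet normal 0.483 -0.618 0.620
outer loop
vertex 1.459 -3.075 -2.279
vertex -0.048 -4.188 -2.214
vertex 0.834 -4.237 -2.95
endloop
endfacet
facet normal 0.483 -0.618 0.620
outer loop
vertex 0.577 -3.026 -1.543
vertex -0.048 -4.188 -2.214
vertex 1.459 -3.075 -2.279
endloop
endfacet
facet normal -0.464 -0.428 0.775
outer loop
vertex 2.088 1.864 3.79
vertex 1.158 3.358 4.058
vertex 0.972 1.342 2.833
endloop
endfacet
facet normal 0.522 -0.839 -0.151
outer loop
vertex 1.362 1.702 2.182
vertex 2.088 1.864 3.79
vertex 0.972 1.342 2.833
endloop
endfacet
facet normal -0.464 -0.428 0.775
outer loop
vertex 0.972 1.342 2.833
vertex 1.158 3.358 4.058
vertex 0.042 2.836 3.101
endloop
endfacet
facet normal -0.715 -0.335 -0.614
outer loop
vertex 0.042 2.836 3.101
vertex 1.362 1.702 2.182
vertex 0.972 1.342 2.833
endloop
endfacet
facet normal 0.715 0.335 0.614
outer loop
vertex 2.088 1.864 3.79
vertex 1.548 3.718 3.407
vertex 1.158 3.358 4.058
endloop
endfacet
facet normal 0.522 -0.839 -0.151
outer loop
vertex 2.478 2.224 3.139
vertex 2.088 1.864 3.79
vertex 1.362 1.702 2.182
endloop
endfacet
facet normal 0.715 0.335 0.614
outer loop
vertex 2.478 2.224 3.139
vertex 1.548 3.718 3.407
vertex 2.088 1.864 3.79
endloop
endfacet
facet normal -0.522 0.839 0.151
outer loop
vertex 1.158 3.358 4.058
vertex 1.548 3.718 3.407
vertex 0.042 2.836 3.101
endloop
endfacet
facet normal -0.715 -0.335 -0.614
outer loop
vertex 0.432 3.196 2.45
vertex 1.362 1.702 2.182
vertex 0.042 2.836 3.101
endloop
endfacet
facet normal -0.522 0.839 0.151
outer loop
vertex 0.042 2.836 3.101
vertex 1.548 3.718 3.407
vertex 0.432 3.196 2.45
endloop
endfacet
facet normal 0.464 0.428 -0.775
outer loop
vertex 0.432 3.196 2.45
vertex 2.478 2.224 3.139
vertex 1.362 1.702 2.182
endloop
endfacet
facet normal 0.464 0.428 -0.775
outer loop
vertex 1.548 3.718 3.407
vertex 2.478 2.224 3.139
vertex 0.432 3.196 2.45
endloop
endfacet

endsolid


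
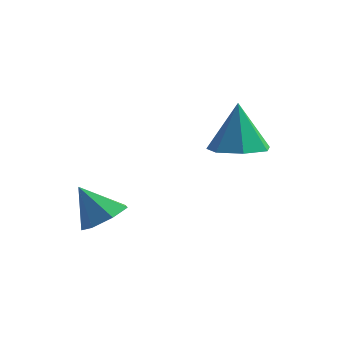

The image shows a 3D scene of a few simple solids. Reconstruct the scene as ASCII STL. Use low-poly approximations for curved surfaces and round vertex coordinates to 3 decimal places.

solid 
facet normal 0.107 -0.151 -0.983
outer loop
vertex 4.416 1.058 2.733
vertex 3.374 1.104 2.612
vertex 4.073 1.886 2.568
endloop
endfacet
facet normal 0.779 0.416 0.469
outer loop
vertex 4.416 1.058 2.733
vertex 4.073 1.886 2.568
vertex 3.166 1.396 4.508
endloop
endfacet
facet normal 0.108 -0.151 -0.983
outer loop
vertex 4.073 1.886 2.568
vertex 3.374 1.104 2.612
vertex 3.204 2.125 2.436
endloop
endfacet
facet normal 0.204 0.922 0.328
outer loop
vertex 4.073 1.886 2.568
vertex 3.204 2.125 2.436
vertex 3.166 1.396 4.508
endloop
endfacet
facet normal 0.108 -0.151 -0.983
outer loop
vertex 3.204 2.125 2.436
vertex 3.374 1.104 2.612
vertex 2.463 1.595 2.436
endloop
endfacet
facet normal -0.561 0.784 0.266
outer loop
vertex 3.204 2.125 2.436
vertex 2.463 1.595 2.436
vertex 3.166 1.396 4.508
endloop
endfacet
facet normal 0.108 -0.152 -0.982
outer loop
vertex 2.463 1.595 2.436
vertex 3.374 1.104 2.612
vertex 2.408 0.695 2.569
endloop
endfacet
facet normal -0.939 0.106 0.329
outer loop
vertex 2.463 1.595 2.436
vertex 2.408 0.695 2.569
vertex 3.166 1.396 4.508
endloop
endfacet
facet normal 0.108 -0.151 -0.983
outer loop
vertex 2.408 0.695 2.569
vertex 3.374 1.104 2.612
vertex 3.08 0.103 2.734
endloop
endfacet
facet normal -0.646 -0.602 0.470
outer loop
vertex 2.408 0.695 2.569
vertex 3.08 0.103 2.734
vertex 3.166 1.396 4.508
endloop
endfacet
facet normal 0.108 -0.151 -0.983
outer loop
vertex 3.08 0.103 2.734
vertex 3.374 1.104 2.612
vertex 3.974 0.265 2.807
endloop
endfacet
facet normal 0.099 -0.806 0.583
outer loop
vertex 3.08 0.103 2.734
vertex 3.974 0.265 2.807
vertex 3.166 1.396 4.508
endloop
endfacet
facet normal 0.107 -0.152 -0.983
outer loop
vertex 3.974 0.265 2.807
vertex 3.374 1.104 2.612
vertex 4.416 1.058 2.733
endloop
endfacet
facet normal 0.732 -0.354 0.583
outer loop
vertex 3.974 0.265 2.807
vertex 4.416 1.058 2.733
vertex 3.166 1.396 4.508
endloop
endfacet
facet normal 0.568 0.122 -0.814
outer loop
vertex 1.056 -2.841 0.535
vertex 0.432 -2.297 0.181
vertex 1.133 -2.082 0.703
endloop
endfacet
facet normal 0.454 -0.236 0.859
outer loop
vertex 1.056 -2.841 0.535
vertex 1.133 -2.082 0.703
vertex -0.432 -2.483 1.419
endloop
endfacet
facet normal 0.568 0.123 -0.814
outer loop
vertex 1.133 -2.082 0.703
vertex 0.432 -2.297 0.181
vertex 0.682 -1.485 0.478
endloop
endfacet
facet normal 0.250 0.501 0.828
outer loop
vertex 1.133 -2.082 0.703
vertex 0.682 -1.485 0.478
vertex -0.432 -2.483 1.419
endloop
endfacet
facet normal 0.568 0.123 -0.814
outer loop
vertex 0.682 -1.485 0.478
vertex 0.432 -2.297 0.181
vertex 0.043 -1.5 0.03
endloop
endfacet
facet normal -0.343 0.818 0.462
outer loop
vertex 0.682 -1.485 0.478
vertex 0.043 -1.5 0.03
vertex -0.432 -2.483 1.419
endloop
endfacet
facet normal 0.567 0.122 -0.815
outer loop
vertex 0.043 -1.5 0.03
vertex 0.432 -2.297 0.181
vertex -0.304 -2.115 -0.304
endloop
endfacet
facet normal -0.879 0.476 0.036
outer loop
vertex 0.043 -1.5 0.03
vertex -0.304 -2.115 -0.304
vertex -0.432 -2.483 1.419
endloop
endfacet
facet normal 0.567 0.123 -0.814
outer loop
vertex -0.304 -2.115 -0.304
vertex 0.432 -2.297 0.181
vertex -0.096 -2.867 -0.273
endloop
endfacet
facet normal -0.954 -0.269 -0.128
outer loop
vertex -0.304 -2.115 -0.304
vertex -0.096 -2.867 -0.273
vertex -0.432 -2.483 1.419
endloop
endfacet
facet normal 0.569 0.121 -0.814
outer loop
vertex -0.096 -2.867 -0.273
vertex 0.432 -2.297 0.181
vertex 0.508 -3.19 0.101
endloop
endfacet
facet normal -0.513 -0.853 0.092
outer loop
vertex -0.096 -2.867 -0.273
vertex 0.508 -3.19 0.101
vertex -0.432 -2.483 1.419
endloop
endfacet
facet normal 0.568 0.121 -0.814
outer loop
vertex 0.508 -3.19 0.101
vertex 0.432 -2.297 0.181
vertex 1.056 -2.841 0.535
endloop
endfacet
facet normal 0.114 -0.839 0.531
outer loop
vertex 0.508 -3.19 0.101
vertex 1.056 -2.841 0.535
vertex -0.432 -2.483 1.419
endloop
endfacet

endsolid


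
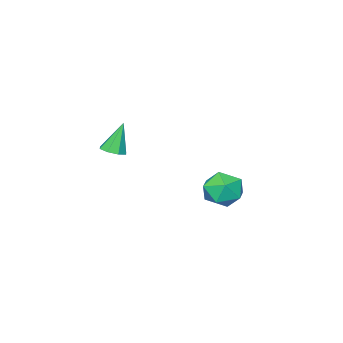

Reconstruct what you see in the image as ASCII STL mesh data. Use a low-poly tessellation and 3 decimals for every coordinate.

solid 
facet normal 0.355 -0.034 -0.934
outer loop
vertex 4.439 1.985 2.783
vertex 3.89 1.723 2.584
vertex 4.11 2.321 2.646
endloop
endfacet
facet normal 0.491 0.695 0.525
outer loop
vertex 4.439 1.985 2.783
vertex 4.11 2.321 2.646
vertex 3.31 1.777 4.116
endloop
endfacet
facet normal 0.354 -0.033 -0.935
outer loop
vertex 4.11 2.321 2.646
vertex 3.89 1.723 2.584
vertex 3.652 2.307 2.473
endloop
endfacet
facet normal -0.134 0.951 0.279
outer loop
vertex 4.11 2.321 2.646
vertex 3.652 2.307 2.473
vertex 3.31 1.777 4.116
endloop
endfacet
facet normal 0.354 -0.033 -0.934
outer loop
vertex 3.652 2.307 2.473
vertex 3.89 1.723 2.584
vertex 3.334 1.951 2.365
endloop
endfacet
facet normal -0.753 0.656 0.055
outer loop
vertex 3.652 2.307 2.473
vertex 3.334 1.951 2.365
vertex 3.31 1.777 4.116
endloop
endfacet
facet normal 0.355 -0.033 -0.934
outer loop
vertex 3.334 1.951 2.365
vertex 3.89 1.723 2.584
vertex 3.341 1.461 2.385
endloop
endfacet
facet normal -1.000 -0.015 -0.015
outer loop
vertex 3.334 1.951 2.365
vertex 3.341 1.461 2.385
vertex 3.31 1.777 4.116
endloop
endfacet
facet normal 0.354 -0.031 -0.935
outer loop
vertex 3.341 1.461 2.385
vertex 3.89 1.723 2.584
vertex 3.671 1.125 2.521
endloop
endfacet
facet normal -0.731 -0.673 0.110
outer loop
vertex 3.341 1.461 2.385
vertex 3.671 1.125 2.521
vertex 3.31 1.777 4.116
endloop
endfacet
facet normal 0.354 -0.031 -0.935
outer loop
vertex 3.671 1.125 2.521
vertex 3.89 1.723 2.584
vertex 4.129 1.14 2.694
endloop
endfacet
facet normal -0.104 -0.929 0.356
outer loop
vertex 3.671 1.125 2.521
vertex 4.129 1.14 2.694
vertex 3.31 1.777 4.116
endloop
endfacet
facet normal 0.355 -0.031 -0.934
outer loop
vertex 4.129 1.14 2.694
vertex 3.89 1.723 2.584
vertex 4.447 1.496 2.803
endloop
endfacet
facet normal 0.512 -0.635 0.579
outer loop
vertex 4.129 1.14 2.694
vertex 4.447 1.496 2.803
vertex 3.31 1.777 4.116
endloop
endfacet
facet normal 0.354 -0.032 -0.935
outer loop
vertex 4.447 1.496 2.803
vertex 3.89 1.723 2.584
vertex 4.439 1.985 2.783
endloop
endfacet
facet normal 0.759 0.039 0.649
outer loop
vertex 4.447 1.496 2.803
vertex 4.439 1.985 2.783
vertex 3.31 1.777 4.116
endloop
endfacet
facet normal -0.628 0.778 0.027
outer loop
vertex -2.181 3.511 -1.913
vertex -3.045 2.82 -2.12
vertex -2.736 3.033 -1.059
endloop
endfacet
facet normal -0.067 0.889 0.454
outer loop
vertex -2.181 3.511 -1.913
vertex -2.736 3.033 -1.059
vertex -1.614 3.103 -1.031
endloop
endfacet
facet normal 0.524 0.850 0.056
outer loop
vertex -2.181 3.511 -1.913
vertex -1.614 3.103 -1.031
vertex -1.229 2.934 -2.074
endloop
endfacet
facet normal 0.329 0.715 -0.618
outer loop
vertex -2.181 3.511 -1.913
vertex -1.229 2.934 -2.074
vertex -2.113 2.759 -2.747
endloop
endfacet
facet normal -0.384 0.670 -0.635
outer loop
vertex -2.181 3.511 -1.913
vertex -2.113 2.759 -2.747
vertex -3.045 2.82 -2.12
endloop
endfacet
facet normal -0.046 0.359 0.932
outer loop
vertex -1.614 3.103 -1.031
vertex -2.736 3.033 -1.059
vertex -2.127 2.161 -0.693
endloop
endfacet
facet normal -0.954 0.180 0.242
outer loop
vertex -2.736 3.033 -1.059
vertex -3.045 2.82 -2.12
vertex -3.011 1.986 -1.366
endloop
endfacet
facet normal -0.558 0.006 -0.830
outer loop
vertex -3.045 2.82 -2.12
vertex -2.113 2.759 -2.747
vertex -2.626 1.817 -2.409
endloop
endfacet
facet normal 0.594 0.079 -0.801
outer loop
vertex -2.113 2.759 -2.747
vertex -1.229 2.934 -2.074
vertex -1.504 1.887 -2.381
endloop
endfacet
facet normal 0.910 0.297 0.288
outer loop
vertex -1.229 2.934 -2.074
vertex -1.614 3.103 -1.031
vertex -1.195 2.1 -1.32
endloop
endfacet
facet normal -0.329 -0.715 0.618
outer loop
vertex -2.059 1.409 -1.527
vertex -2.127 2.161 -0.693
vertex -3.011 1.986 -1.366
endloop
endfacet
facet normal -0.524 -0.850 -0.056
outer loop
vertex -2.059 1.409 -1.527
vertex -3.011 1.986 -1.366
vertex -2.626 1.817 -2.409
endloop
endfacet
facet normal 0.067 -0.889 -0.454
outer loop
vertex -2.059 1.409 -1.527
vertex -2.626 1.817 -2.409
vertex -1.504 1.887 -2.381
endloop
endfacet
facet normal 0.628 -0.778 -0.027
outer loop
vertex -2.059 1.409 -1.527
vertex -1.504 1.887 -2.381
vertex -1.195 2.1 -1.32
endloop
endfacet
facet normal 0.384 -0.670 0.635
outer loop
vertex -2.059 1.409 -1.527
vertex -1.195 2.1 -1.32
vertex -2.127 2.161 -0.693
endloop
endfacet
facet normal -0.594 -0.079 0.801
outer loop
vertex -3.011 1.986 -1.366
vertex -2.127 2.161 -0.693
vertex -2.736 3.033 -1.059
endloop
endfacet
facet normal -0.910 -0.297 -0.288
outer loop
vertex -2.626 1.817 -2.409
vertex -3.011 1.986 -1.366
vertex -3.045 2.82 -2.12
endloop
endfacet
facet normal 0.046 -0.359 -0.932
outer loop
vertex -1.504 1.887 -2.381
vertex -2.626 1.817 -2.409
vertex -2.113 2.759 -2.747
endloop
endfacet
facet normal 0.954 -0.180 -0.242
outer loop
vertex -1.195 2.1 -1.32
vertex -1.504 1.887 -2.381
vertex -1.229 2.934 -2.074
endloop
endfacet
facet normal 0.558 -0.006 0.830
outer loop
vertex -2.127 2.161 -0.693
vertex -1.195 2.1 -1.32
vertex -1.614 3.103 -1.031
endloop
endfacet

endsolid


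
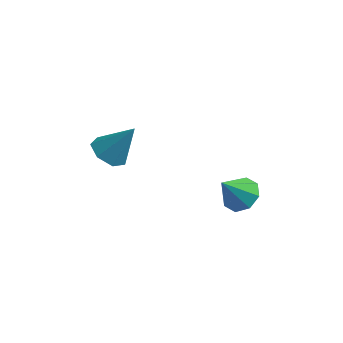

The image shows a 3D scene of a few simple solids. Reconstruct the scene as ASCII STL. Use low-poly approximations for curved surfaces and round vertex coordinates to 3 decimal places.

solid 
facet normal -0.528 -0.254 -0.810
outer loop
vertex -2.84 0.195 -2.476
vertex -3.295 0.86 -2.388
vertex -2.608 0.77 -2.808
endloop
endfacet
facet normal 0.929 -0.369 0.010
outer loop
vertex -2.84 0.195 -2.476
vertex -2.608 0.77 -2.808
vertex -2.425 1.28 -1.052
endloop
endfacet
facet normal -0.528 -0.256 -0.810
outer loop
vertex -2.608 0.77 -2.808
vertex -3.295 0.86 -2.388
vertex -2.894 1.412 -2.824
endloop
endfacet
facet normal 0.895 0.394 -0.208
outer loop
vertex -2.608 0.77 -2.808
vertex -2.894 1.412 -2.824
vertex -2.425 1.28 -1.052
endloop
endfacet
facet normal -0.528 -0.256 -0.810
outer loop
vertex -2.894 1.412 -2.824
vertex -3.295 0.86 -2.388
vertex -3.482 1.638 -2.512
endloop
endfacet
facet normal 0.348 0.937 -0.022
outer loop
vertex -2.894 1.412 -2.824
vertex -3.482 1.638 -2.512
vertex -2.425 1.28 -1.052
endloop
endfacet
facet normal -0.528 -0.256 -0.810
outer loop
vertex -3.482 1.638 -2.512
vertex -3.295 0.86 -2.388
vertex -3.929 1.278 -2.107
endloop
endfacet
facet normal -0.300 0.853 0.427
outer loop
vertex -3.482 1.638 -2.512
vertex -3.929 1.278 -2.107
vertex -2.425 1.28 -1.052
endloop
endfacet
facet normal -0.527 -0.254 -0.811
outer loop
vertex -3.929 1.278 -2.107
vertex -3.295 0.86 -2.388
vertex -3.9 0.603 -1.914
endloop
endfacet
facet normal -0.562 0.205 0.801
outer loop
vertex -3.929 1.278 -2.107
vertex -3.9 0.603 -1.914
vertex -2.425 1.28 -1.052
endloop
endfacet
facet normal -0.527 -0.255 -0.811
outer loop
vertex -3.9 0.603 -1.914
vertex -3.295 0.86 -2.388
vertex -3.415 0.121 -2.078
endloop
endfacet
facet normal -0.240 -0.520 0.819
outer loop
vertex -3.9 0.603 -1.914
vertex -3.415 0.121 -2.078
vertex -2.425 1.28 -1.052
endloop
endfacet
facet normal -0.528 -0.254 -0.810
outer loop
vertex -3.415 0.121 -2.078
vertex -3.295 0.86 -2.388
vertex -2.84 0.195 -2.476
endloop
endfacet
facet normal 0.424 -0.776 0.468
outer loop
vertex -3.415 0.121 -2.078
vertex -2.84 0.195 -2.476
vertex -2.425 1.28 -1.052
endloop
endfacet
facet normal 0.369 0.468 -0.803
outer loop
vertex 2.012 1.476 -4.379
vertex 1.454 2.044 -4.304
vertex 2.196 1.94 -4.024
endloop
endfacet
facet normal 0.612 -0.619 0.492
outer loop
vertex 2.012 1.476 -4.379
vertex 2.196 1.94 -4.024
vertex 0.926 1.376 -3.156
endloop
endfacet
facet normal 0.369 0.467 -0.804
outer loop
vertex 2.196 1.94 -4.024
vertex 1.454 2.044 -4.304
vertex 1.945 2.465 -3.834
endloop
endfacet
facet normal 0.571 -0.024 0.820
outer loop
vertex 2.196 1.94 -4.024
vertex 1.945 2.465 -3.834
vertex 0.926 1.376 -3.156
endloop
endfacet
facet normal 0.369 0.467 -0.804
outer loop
vertex 1.945 2.465 -3.834
vertex 1.454 2.044 -4.304
vertex 1.406 2.744 -3.919
endloop
endfacet
facet normal 0.098 0.458 0.883
outer loop
vertex 1.945 2.465 -3.834
vertex 1.406 2.744 -3.919
vertex 0.926 1.376 -3.156
endloop
endfacet
facet normal 0.368 0.467 -0.804
outer loop
vertex 1.406 2.744 -3.919
vertex 1.454 2.044 -4.304
vertex 0.895 2.612 -4.23
endloop
endfacet
facet normal -0.534 0.547 0.645
outer loop
vertex 1.406 2.744 -3.919
vertex 0.895 2.612 -4.23
vertex 0.926 1.376 -3.156
endloop
endfacet
facet normal 0.370 0.468 -0.803
outer loop
vertex 0.895 2.612 -4.23
vertex 1.454 2.044 -4.304
vertex 0.712 2.148 -4.585
endloop
endfacet
facet normal -0.951 0.188 0.244
outer loop
vertex 0.895 2.612 -4.23
vertex 0.712 2.148 -4.585
vertex 0.926 1.376 -3.156
endloop
endfacet
facet normal 0.370 0.467 -0.803
outer loop
vertex 0.712 2.148 -4.585
vertex 1.454 2.044 -4.304
vertex 0.963 1.623 -4.775
endloop
endfacet
facet normal -0.910 -0.405 -0.083
outer loop
vertex 0.712 2.148 -4.585
vertex 0.963 1.623 -4.775
vertex 0.926 1.376 -3.156
endloop
endfacet
facet normal 0.369 0.468 -0.803
outer loop
vertex 0.963 1.623 -4.775
vertex 1.454 2.044 -4.304
vertex 1.501 1.345 -4.69
endloop
endfacet
facet normal -0.436 -0.888 -0.145
outer loop
vertex 0.963 1.623 -4.775
vertex 1.501 1.345 -4.69
vertex 0.926 1.376 -3.156
endloop
endfacet
facet normal 0.369 0.468 -0.803
outer loop
vertex 1.501 1.345 -4.69
vertex 1.454 2.044 -4.304
vertex 2.012 1.476 -4.379
endloop
endfacet
facet normal 0.194 -0.977 0.092
outer loop
vertex 1.501 1.345 -4.69
vertex 2.012 1.476 -4.379
vertex 0.926 1.376 -3.156
endloop
endfacet

endsolid


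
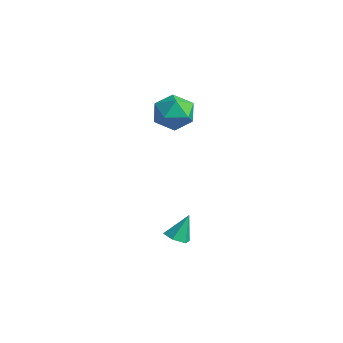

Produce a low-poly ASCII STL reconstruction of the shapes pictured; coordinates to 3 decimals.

solid 
facet normal -0.319 0.854 0.411
outer loop
vertex -4.512 -1.075 2.112
vertex -4.629 -1.633 3.179
vertex -3.584 -1.101 2.886
endloop
endfacet
facet normal 0.133 0.983 -0.126
outer loop
vertex -4.512 -1.075 2.112
vertex -3.584 -1.101 2.886
vertex -3.392 -1.278 1.706
endloop
endfacet
facet normal -0.136 0.684 -0.717
outer loop
vertex -4.512 -1.075 2.112
vertex -3.392 -1.278 1.706
vertex -4.319 -1.92 1.269
endloop
endfacet
facet normal -0.753 0.371 -0.544
outer loop
vertex -4.512 -1.075 2.112
vertex -4.319 -1.92 1.269
vertex -5.084 -2.139 2.179
endloop
endfacet
facet normal -0.866 0.475 0.154
outer loop
vertex -4.512 -1.075 2.112
vertex -5.084 -2.139 2.179
vertex -4.629 -1.633 3.179
endloop
endfacet
facet normal 0.751 0.660 0.023
outer loop
vertex -3.392 -1.278 1.706
vertex -3.584 -1.101 2.886
vertex -2.816 -1.961 2.521
endloop
endfacet
facet normal 0.021 0.451 0.892
outer loop
vertex -3.584 -1.101 2.886
vertex -4.629 -1.633 3.179
vertex -3.581 -2.18 3.431
endloop
endfacet
facet normal -0.865 -0.162 0.475
outer loop
vertex -4.629 -1.633 3.179
vertex -5.084 -2.139 2.179
vertex -4.508 -2.822 2.994
endloop
endfacet
facet normal -0.681 -0.332 -0.653
outer loop
vertex -5.084 -2.139 2.179
vertex -4.319 -1.92 1.269
vertex -4.316 -2.999 1.814
endloop
endfacet
facet normal 0.317 0.177 -0.932
outer loop
vertex -4.319 -1.92 1.269
vertex -3.392 -1.278 1.706
vertex -3.271 -2.467 1.521
endloop
endfacet
facet normal 0.753 -0.371 0.544
outer loop
vertex -3.388 -3.025 2.588
vertex -2.816 -1.961 2.521
vertex -3.581 -2.18 3.431
endloop
endfacet
facet normal 0.136 -0.684 0.717
outer loop
vertex -3.388 -3.025 2.588
vertex -3.581 -2.18 3.431
vertex -4.508 -2.822 2.994
endloop
endfacet
facet normal -0.133 -0.983 0.126
outer loop
vertex -3.388 -3.025 2.588
vertex -4.508 -2.822 2.994
vertex -4.316 -2.999 1.814
endloop
endfacet
facet normal 0.319 -0.854 -0.411
outer loop
vertex -3.388 -3.025 2.588
vertex -4.316 -2.999 1.814
vertex -3.271 -2.467 1.521
endloop
endfacet
facet normal 0.866 -0.475 -0.154
outer loop
vertex -3.388 -3.025 2.588
vertex -3.271 -2.467 1.521
vertex -2.816 -1.961 2.521
endloop
endfacet
facet normal 0.681 0.332 0.653
outer loop
vertex -3.581 -2.18 3.431
vertex -2.816 -1.961 2.521
vertex -3.584 -1.101 2.886
endloop
endfacet
facet normal -0.317 -0.177 0.932
outer loop
vertex -4.508 -2.822 2.994
vertex -3.581 -2.18 3.431
vertex -4.629 -1.633 3.179
endloop
endfacet
facet normal -0.751 -0.660 -0.023
outer loop
vertex -4.316 -2.999 1.814
vertex -4.508 -2.822 2.994
vertex -5.084 -2.139 2.179
endloop
endfacet
facet normal -0.021 -0.451 -0.892
outer loop
vertex -3.271 -2.467 1.521
vertex -4.316 -2.999 1.814
vertex -4.319 -1.92 1.269
endloop
endfacet
facet normal 0.865 0.162 -0.475
outer loop
vertex -2.816 -1.961 2.521
vertex -3.271 -2.467 1.521
vertex -3.392 -1.278 1.706
endloop
endfacet
facet normal -0.015 -0.488 -0.872
outer loop
vertex -0.645 -4.45 -4.315
vertex -1.051 -3.918 -4.606
vertex -0.322 -3.881 -4.639
endloop
endfacet
facet normal 0.836 -0.179 0.519
outer loop
vertex -0.645 -4.45 -4.315
vertex -0.322 -3.881 -4.639
vertex -1.029 -3.162 -3.254
endloop
endfacet
facet normal -0.015 -0.488 -0.873
outer loop
vertex -0.322 -3.881 -4.639
vertex -1.051 -3.918 -4.606
vertex -0.729 -3.348 -4.93
endloop
endfacet
facet normal 0.774 0.629 0.069
outer loop
vertex -0.322 -3.881 -4.639
vertex -0.729 -3.348 -4.93
vertex -1.029 -3.162 -3.254
endloop
endfacet
facet normal -0.014 -0.488 -0.873
outer loop
vertex -0.729 -3.348 -4.93
vertex -1.051 -3.918 -4.606
vertex -1.457 -3.386 -4.897
endloop
endfacet
facet normal -0.057 0.991 -0.120
outer loop
vertex -0.729 -3.348 -4.93
vertex -1.457 -3.386 -4.897
vertex -1.029 -3.162 -3.254
endloop
endfacet
facet normal -0.014 -0.488 -0.873
outer loop
vertex -1.457 -3.386 -4.897
vertex -1.051 -3.918 -4.606
vertex -1.779 -3.955 -4.574
endloop
endfacet
facet normal -0.825 0.547 0.140
outer loop
vertex -1.457 -3.386 -4.897
vertex -1.779 -3.955 -4.574
vertex -1.029 -3.162 -3.254
endloop
endfacet
facet normal -0.014 -0.487 -0.873
outer loop
vertex -1.779 -3.955 -4.574
vertex -1.051 -3.918 -4.606
vertex -1.373 -4.488 -4.283
endloop
endfacet
facet normal -0.764 -0.260 0.590
outer loop
vertex -1.779 -3.955 -4.574
vertex -1.373 -4.488 -4.283
vertex -1.029 -3.162 -3.254
endloop
endfacet
facet normal -0.013 -0.487 -0.873
outer loop
vertex -1.373 -4.488 -4.283
vertex -1.051 -3.918 -4.606
vertex -0.645 -4.45 -4.315
endloop
endfacet
facet normal 0.067 -0.622 0.780
outer loop
vertex -1.373 -4.488 -4.283
vertex -0.645 -4.45 -4.315
vertex -1.029 -3.162 -3.254
endloop
endfacet

endsolid


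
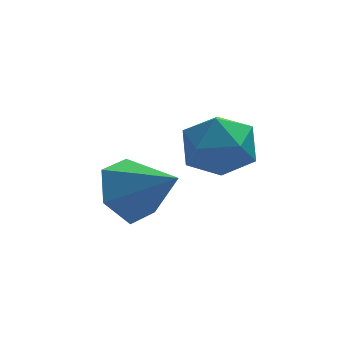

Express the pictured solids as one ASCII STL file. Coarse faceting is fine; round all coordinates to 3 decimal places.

solid 
facet normal -0.670 0.494 -0.554
outer loop
vertex 2.225 2.401 -0.981
vertex 1.533 1.625 -0.836
vertex 1.569 2.429 -0.162
endloop
endfacet
facet normal 0.667 0.538 0.516
outer loop
vertex 2.225 2.401 -0.981
vertex 1.569 2.429 -0.162
vertex 2.687 0.775 0.116
endloop
endfacet
facet normal -0.671 0.494 -0.553
outer loop
vertex 1.569 2.429 -0.162
vertex 1.533 1.625 -0.836
vertex 0.877 1.653 -0.016
endloop
endfacet
facet normal 0.013 0.174 0.985
outer loop
vertex 1.569 2.429 -0.162
vertex 0.877 1.653 -0.016
vertex 2.687 0.775 0.116
endloop
endfacet
facet normal -0.671 0.493 -0.554
outer loop
vertex 0.877 1.653 -0.016
vertex 1.533 1.625 -0.836
vertex 0.841 0.848 -0.69
endloop
endfacet
facet normal -0.341 -0.594 0.728
outer loop
vertex 0.877 1.653 -0.016
vertex 0.841 0.848 -0.69
vertex 2.687 0.775 0.116
endloop
endfacet
facet normal -0.671 0.494 -0.553
outer loop
vertex 0.841 0.848 -0.69
vertex 1.533 1.625 -0.836
vertex 1.497 0.821 -1.51
endloop
endfacet
facet normal -0.040 -0.999 0.001
outer loop
vertex 0.841 0.848 -0.69
vertex 1.497 0.821 -1.51
vertex 2.687 0.775 0.116
endloop
endfacet
facet normal -0.670 0.494 -0.554
outer loop
vertex 1.497 0.821 -1.51
vertex 1.533 1.625 -0.836
vertex 2.189 1.597 -1.655
endloop
endfacet
facet normal 0.614 -0.635 -0.468
outer loop
vertex 1.497 0.821 -1.51
vertex 2.189 1.597 -1.655
vertex 2.687 0.775 0.116
endloop
endfacet
facet normal -0.670 0.494 -0.554
outer loop
vertex 2.189 1.597 -1.655
vertex 1.533 1.625 -0.836
vertex 2.225 2.401 -0.981
endloop
endfacet
facet normal 0.968 0.133 -0.211
outer loop
vertex 2.189 1.597 -1.655
vertex 2.225 2.401 -0.981
vertex 2.687 0.775 0.116
endloop
endfacet
facet normal -0.367 0.496 0.787
outer loop
vertex 2.781 0.731 1.841
vertex 3.524 0.323 2.444
vertex 3.69 1.226 1.953
endloop
endfacet
facet normal -0.487 0.854 0.182
outer loop
vertex 2.781 0.731 1.841
vertex 3.69 1.226 1.953
vertex 3.24 1.169 1.016
endloop
endfacet
facet normal -0.866 0.432 -0.252
outer loop
vertex 2.781 0.731 1.841
vertex 3.24 1.169 1.016
vertex 2.797 0.231 0.928
endloop
endfacet
facet normal -0.979 -0.186 0.085
outer loop
vertex 2.781 0.731 1.841
vertex 2.797 0.231 0.928
vertex 2.973 -0.292 1.811
endloop
endfacet
facet normal -0.671 -0.147 0.727
outer loop
vertex 2.781 0.731 1.841
vertex 2.973 -0.292 1.811
vertex 3.524 0.323 2.444
endloop
endfacet
facet normal 0.143 0.981 -0.128
outer loop
vertex 3.24 1.169 1.016
vertex 3.69 1.226 1.953
vertex 4.267 1.032 1.109
endloop
endfacet
facet normal 0.338 0.401 0.852
outer loop
vertex 3.69 1.226 1.953
vertex 3.524 0.323 2.444
vertex 4.443 0.509 1.992
endloop
endfacet
facet normal -0.153 -0.639 0.754
outer loop
vertex 3.524 0.323 2.444
vertex 2.973 -0.292 1.811
vertex 4.0 -0.429 1.904
endloop
endfacet
facet normal -0.653 -0.701 -0.285
outer loop
vertex 2.973 -0.292 1.811
vertex 2.797 0.231 0.928
vertex 3.55 -0.486 0.967
endloop
endfacet
facet normal -0.469 0.300 -0.831
outer loop
vertex 2.797 0.231 0.928
vertex 3.24 1.169 1.016
vertex 3.716 0.417 0.476
endloop
endfacet
facet normal 0.979 0.186 -0.085
outer loop
vertex 4.459 0.009 1.079
vertex 4.267 1.032 1.109
vertex 4.443 0.509 1.992
endloop
endfacet
facet normal 0.866 -0.432 0.252
outer loop
vertex 4.459 0.009 1.079
vertex 4.443 0.509 1.992
vertex 4.0 -0.429 1.904
endloop
endfacet
facet normal 0.487 -0.854 -0.182
outer loop
vertex 4.459 0.009 1.079
vertex 4.0 -0.429 1.904
vertex 3.55 -0.486 0.967
endloop
endfacet
facet normal 0.367 -0.496 -0.787
outer loop
vertex 4.459 0.009 1.079
vertex 3.55 -0.486 0.967
vertex 3.716 0.417 0.476
endloop
endfacet
facet normal 0.671 0.147 -0.727
outer loop
vertex 4.459 0.009 1.079
vertex 3.716 0.417 0.476
vertex 4.267 1.032 1.109
endloop
endfacet
facet normal 0.653 0.701 0.285
outer loop
vertex 4.443 0.509 1.992
vertex 4.267 1.032 1.109
vertex 3.69 1.226 1.953
endloop
endfacet
facet normal 0.469 -0.300 0.831
outer loop
vertex 4.0 -0.429 1.904
vertex 4.443 0.509 1.992
vertex 3.524 0.323 2.444
endloop
endfacet
facet normal -0.143 -0.981 0.128
outer loop
vertex 3.55 -0.486 0.967
vertex 4.0 -0.429 1.904
vertex 2.973 -0.292 1.811
endloop
endfacet
facet normal -0.338 -0.401 -0.852
outer loop
vertex 3.716 0.417 0.476
vertex 3.55 -0.486 0.967
vertex 2.797 0.231 0.928
endloop
endfacet
facet normal 0.153 0.639 -0.754
outer loop
vertex 4.267 1.032 1.109
vertex 3.716 0.417 0.476
vertex 3.24 1.169 1.016
endloop
endfacet

endsolid
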